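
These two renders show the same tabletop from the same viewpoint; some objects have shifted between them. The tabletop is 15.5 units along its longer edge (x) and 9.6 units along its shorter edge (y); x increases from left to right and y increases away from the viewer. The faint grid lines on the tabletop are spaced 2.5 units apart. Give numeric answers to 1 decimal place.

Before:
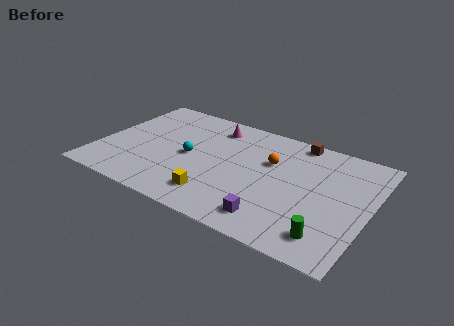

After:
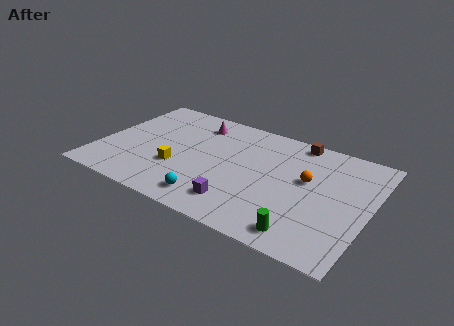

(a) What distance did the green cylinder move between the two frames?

1.4

The green cylinder moved from about (13.6, 1.7) to (12.3, 1.3), a distance of √(1.3² + 0.4²) ≈ 1.4.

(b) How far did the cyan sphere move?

3.6

The cyan sphere was near (5.2, 4.6) before and (7.0, 1.5) after, so it travelled √(1.8² + 3.1²) ≈ 3.6 units.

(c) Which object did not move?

the brown cube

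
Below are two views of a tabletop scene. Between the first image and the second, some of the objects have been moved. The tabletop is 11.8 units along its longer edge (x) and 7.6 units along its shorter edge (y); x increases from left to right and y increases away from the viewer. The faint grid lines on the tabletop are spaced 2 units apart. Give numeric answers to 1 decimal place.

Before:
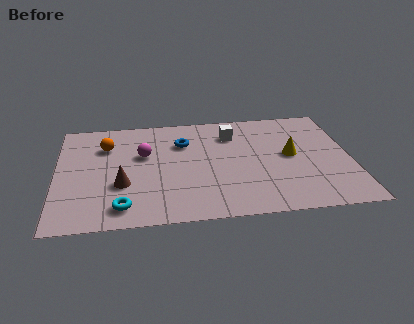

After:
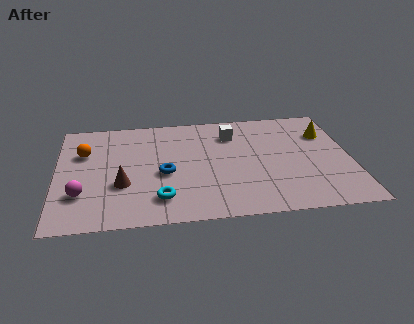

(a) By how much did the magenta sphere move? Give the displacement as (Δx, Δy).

(-2.5, -2.5)

The magenta sphere started near (3.5, 4.7) and ended near (1.0, 2.2).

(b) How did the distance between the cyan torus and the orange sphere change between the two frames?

+0.3

The distance was about 4.3 in the first image and 4.6 in the second, so they moved 0.3 units further apart.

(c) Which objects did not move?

the white cube and the brown cone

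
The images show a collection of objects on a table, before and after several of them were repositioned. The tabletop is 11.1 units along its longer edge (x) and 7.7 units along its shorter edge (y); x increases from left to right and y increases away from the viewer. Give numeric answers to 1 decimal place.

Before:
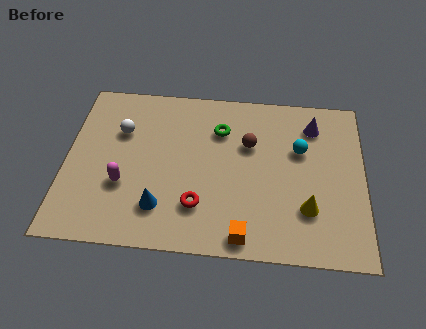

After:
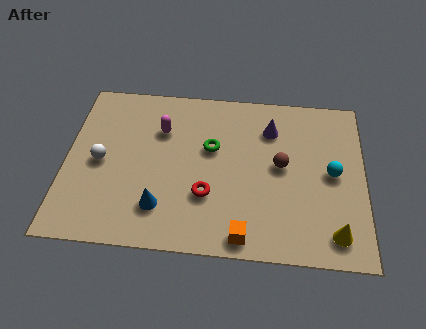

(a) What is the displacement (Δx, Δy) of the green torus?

(-0.3, -0.9)

The green torus started near (5.7, 5.6) and ended near (5.4, 4.7).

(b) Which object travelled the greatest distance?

the magenta capsule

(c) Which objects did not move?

the blue cone and the orange cube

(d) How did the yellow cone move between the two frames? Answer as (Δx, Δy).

(1.0, -1.0)

The yellow cone was at about (9.0, 2.2) and moved to about (10.0, 1.2).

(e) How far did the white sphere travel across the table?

1.7

The white sphere was near (2.0, 5.2) before and (1.3, 3.7) after, so it travelled √(0.7² + 1.5²) ≈ 1.7 units.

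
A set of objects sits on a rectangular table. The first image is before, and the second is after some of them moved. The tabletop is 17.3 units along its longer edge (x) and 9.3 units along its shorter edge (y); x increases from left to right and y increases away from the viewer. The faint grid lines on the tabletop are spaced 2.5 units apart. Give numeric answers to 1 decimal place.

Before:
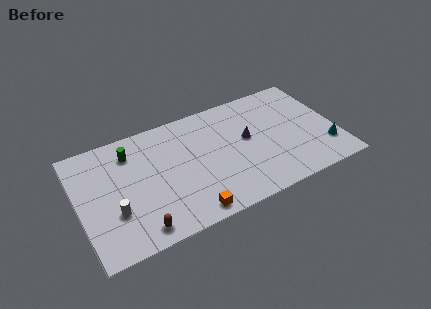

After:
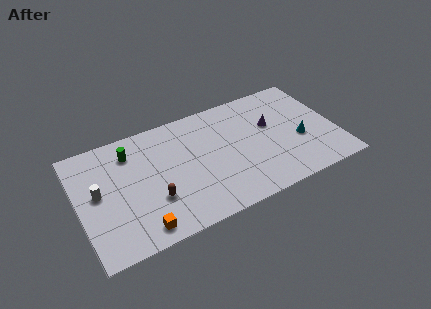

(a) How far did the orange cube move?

3.2

The orange cube moved from about (6.9, 1.0) to (3.7, 1.2), a distance of √(3.2² + 0.2²) ≈ 3.2.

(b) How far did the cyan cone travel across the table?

2.1

The cyan cone was near (16.4, 2.4) before and (14.8, 3.7) after, so it travelled √(1.6² + 1.3²) ≈ 2.1 units.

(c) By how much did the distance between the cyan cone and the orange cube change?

+1.8

The distance was about 9.6 in the first image and 11.4 in the second, so they moved 1.8 units further apart.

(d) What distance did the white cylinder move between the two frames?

2.1

The white cylinder moved from about (2.2, 3.1) to (1.3, 5.0), a distance of √(0.9² + 1.9²) ≈ 2.1.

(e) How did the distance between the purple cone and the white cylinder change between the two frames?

+2.4

They were about 9.4 units apart before and 11.8 after — 2.4 units further apart.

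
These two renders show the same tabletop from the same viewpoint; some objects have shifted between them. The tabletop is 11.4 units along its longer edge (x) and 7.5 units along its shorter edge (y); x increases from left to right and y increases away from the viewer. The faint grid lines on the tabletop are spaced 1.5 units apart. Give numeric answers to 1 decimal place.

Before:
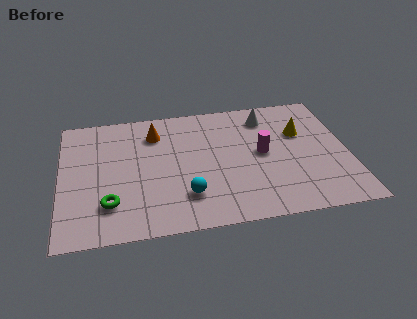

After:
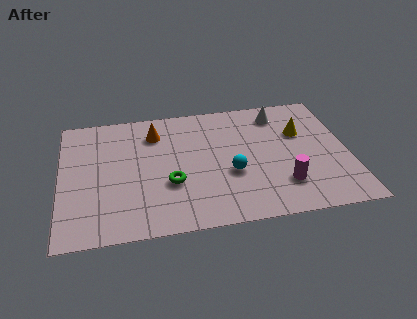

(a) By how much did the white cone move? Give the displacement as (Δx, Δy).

(0.5, 0.1)

The white cone was at about (8.3, 6.1) and moved to about (8.8, 6.2).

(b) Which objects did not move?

the orange cone and the yellow cone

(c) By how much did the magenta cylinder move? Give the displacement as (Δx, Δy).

(0.7, -2.0)

The magenta cylinder started near (8.0, 3.9) and ended near (8.7, 1.9).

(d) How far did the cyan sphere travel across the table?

2.1

The cyan sphere was near (4.9, 1.9) before and (6.7, 2.9) after, so it travelled √(1.8² + 1.0²) ≈ 2.1 units.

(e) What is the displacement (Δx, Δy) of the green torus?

(2.4, 0.8)

The green torus started near (1.9, 1.9) and ended near (4.3, 2.7).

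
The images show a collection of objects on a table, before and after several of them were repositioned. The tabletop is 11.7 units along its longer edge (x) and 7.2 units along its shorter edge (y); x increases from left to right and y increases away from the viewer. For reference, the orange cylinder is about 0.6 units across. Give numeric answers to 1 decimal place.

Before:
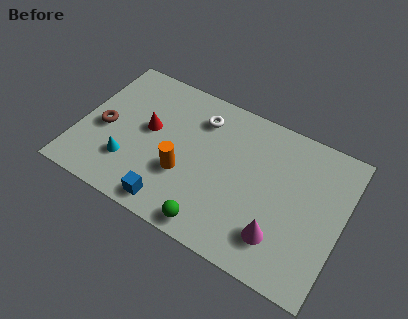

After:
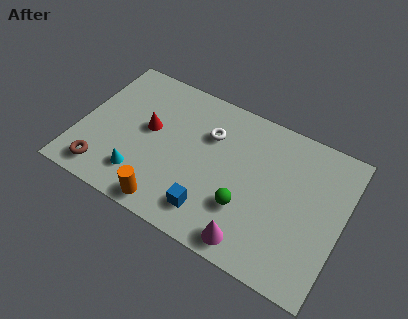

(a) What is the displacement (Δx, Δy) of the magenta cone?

(-1.1, -0.8)

The magenta cone started near (9.2, 1.7) and ended near (8.1, 0.9).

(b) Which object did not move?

the red cone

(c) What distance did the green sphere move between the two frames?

1.9

From (6.4, 0.8) to (7.6, 2.3), the green sphere covered √(1.2² + 1.5²) ≈ 1.9 units.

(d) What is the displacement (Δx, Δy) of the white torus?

(0.5, -0.6)

From the two frames, the white torus sits at roughly (5.1, 5.6) before and (5.6, 5.0) after.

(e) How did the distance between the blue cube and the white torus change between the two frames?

-1.1

Before: roughly 4.7 units apart; after: 3.6. That's 1.1 units closer together.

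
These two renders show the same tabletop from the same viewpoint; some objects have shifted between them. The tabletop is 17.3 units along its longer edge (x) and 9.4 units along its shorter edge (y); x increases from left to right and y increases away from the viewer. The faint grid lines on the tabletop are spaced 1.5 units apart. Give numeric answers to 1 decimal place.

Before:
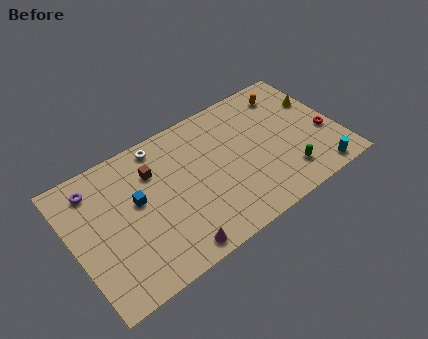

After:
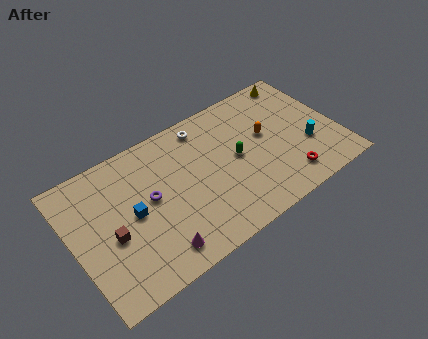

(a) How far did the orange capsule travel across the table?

3.0

From (14.7, 7.7) to (12.8, 5.4), the orange capsule covered √(1.9² + 2.3²) ≈ 3.0 units.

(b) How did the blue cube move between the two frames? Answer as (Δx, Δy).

(-0.4, -0.7)

The blue cube was at about (4.2, 5.4) and moved to about (3.8, 4.7).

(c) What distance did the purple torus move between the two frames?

4.1

The purple torus moved from about (1.8, 7.7) to (5.0, 5.1), a distance of √(3.2² + 2.6²) ≈ 4.1.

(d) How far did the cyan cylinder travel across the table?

2.3

The cyan cylinder was near (15.4, 1.0) before and (15.2, 3.3) after, so it travelled √(0.2² + 2.3²) ≈ 2.3 units.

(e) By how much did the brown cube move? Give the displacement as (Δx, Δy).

(-3.2, -2.8)

From the two frames, the brown cube sits at roughly (5.5, 6.8) before and (2.3, 4.0) after.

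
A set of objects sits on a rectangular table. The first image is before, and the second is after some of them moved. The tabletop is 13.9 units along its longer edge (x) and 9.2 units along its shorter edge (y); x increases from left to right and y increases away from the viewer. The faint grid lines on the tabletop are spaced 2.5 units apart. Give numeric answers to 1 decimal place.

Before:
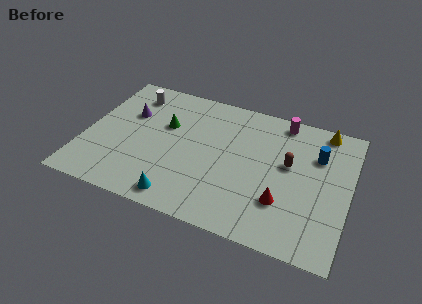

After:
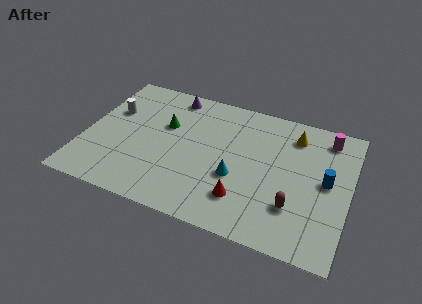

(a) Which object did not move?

the green cone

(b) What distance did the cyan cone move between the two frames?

3.6

From (5.4, 1.1) to (8.1, 3.5), the cyan cone covered √(2.7² + 2.4²) ≈ 3.6 units.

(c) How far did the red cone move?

2.1

The red cone moved from about (10.6, 2.7) to (8.6, 2.2), a distance of √(2.0² + 0.5²) ≈ 2.1.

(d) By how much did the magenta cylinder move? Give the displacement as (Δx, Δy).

(2.4, -0.4)

The magenta cylinder was at about (10.1, 8.2) and moved to about (12.5, 7.8).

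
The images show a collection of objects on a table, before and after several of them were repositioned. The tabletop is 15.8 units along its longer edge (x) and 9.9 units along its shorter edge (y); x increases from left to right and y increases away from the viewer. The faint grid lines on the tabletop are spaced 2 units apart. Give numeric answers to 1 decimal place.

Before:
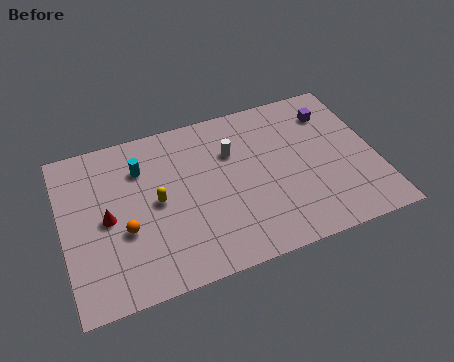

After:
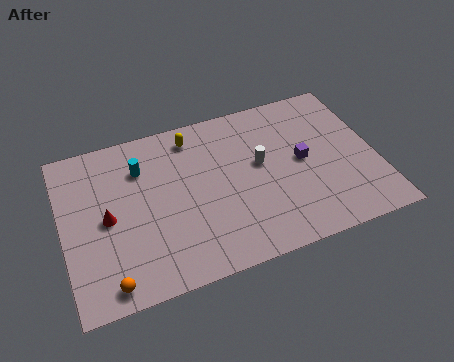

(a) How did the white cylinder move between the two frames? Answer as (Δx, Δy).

(1.3, -1.2)

The white cylinder was at about (8.7, 6.8) and moved to about (10.0, 5.6).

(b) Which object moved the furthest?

the yellow capsule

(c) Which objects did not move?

the cyan cylinder and the red cone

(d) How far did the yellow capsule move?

4.0

From (4.7, 5.0) to (6.8, 8.4), the yellow capsule covered √(2.1² + 3.4²) ≈ 4.0 units.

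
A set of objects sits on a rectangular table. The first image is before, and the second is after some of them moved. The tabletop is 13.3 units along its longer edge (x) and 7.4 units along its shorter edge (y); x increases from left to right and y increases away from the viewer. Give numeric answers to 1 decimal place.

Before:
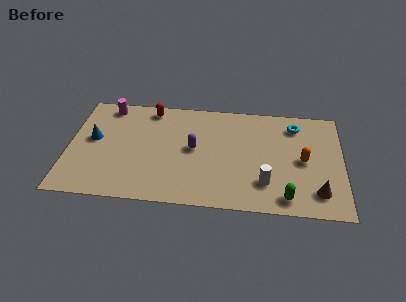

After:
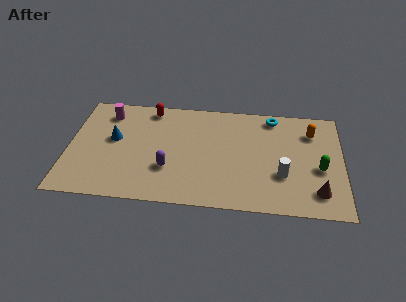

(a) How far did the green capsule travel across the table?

2.6

From (10.6, 1.0) to (12.2, 3.1), the green capsule covered √(1.6² + 2.1²) ≈ 2.6 units.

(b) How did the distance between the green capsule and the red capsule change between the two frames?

+0.3

They were about 8.7 units apart before and 9.0 after — 0.3 units further apart.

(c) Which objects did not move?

the brown cone and the red capsule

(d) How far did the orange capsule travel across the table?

2.0

The orange capsule moved from about (11.4, 3.6) to (11.8, 5.6), a distance of √(0.4² + 2.0²) ≈ 2.0.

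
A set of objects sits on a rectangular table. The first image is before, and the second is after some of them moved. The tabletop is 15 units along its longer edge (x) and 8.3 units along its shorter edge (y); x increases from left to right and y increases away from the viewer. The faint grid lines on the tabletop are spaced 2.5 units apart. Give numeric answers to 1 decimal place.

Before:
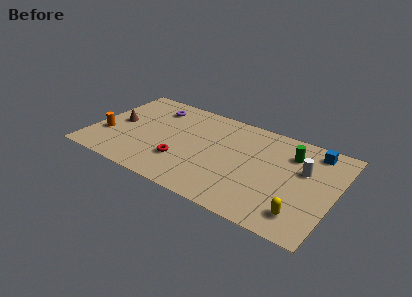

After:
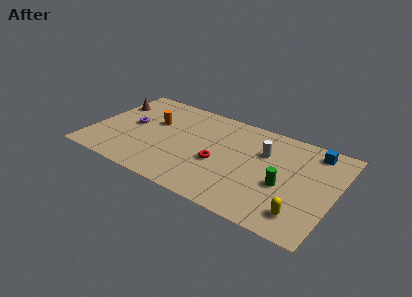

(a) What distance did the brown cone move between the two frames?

1.8

The brown cone moved from about (1.5, 4.2) to (0.8, 5.9), a distance of √(0.7² + 1.7²) ≈ 1.8.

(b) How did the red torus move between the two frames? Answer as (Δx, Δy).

(2.2, 0.9)

The red torus was at about (5.8, 2.5) and moved to about (8.0, 3.4).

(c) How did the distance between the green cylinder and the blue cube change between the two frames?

+2.4

The distance was about 1.6 in the first image and 4.0 in the second, so they moved 2.4 units further apart.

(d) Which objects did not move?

the blue cube and the yellow capsule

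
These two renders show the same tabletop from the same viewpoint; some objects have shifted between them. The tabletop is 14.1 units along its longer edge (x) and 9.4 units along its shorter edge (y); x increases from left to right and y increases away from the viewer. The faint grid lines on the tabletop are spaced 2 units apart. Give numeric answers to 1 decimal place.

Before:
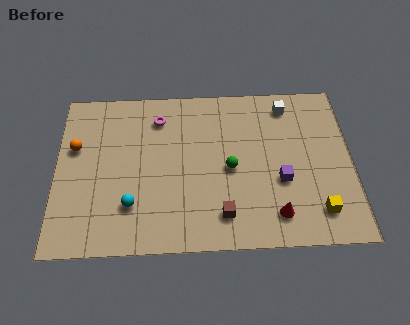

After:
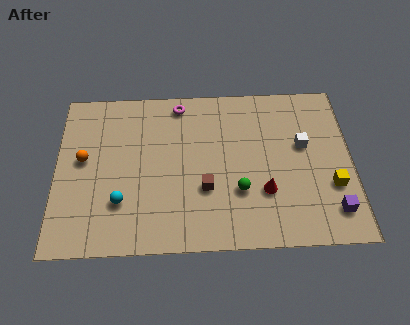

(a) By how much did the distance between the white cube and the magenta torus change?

+0.3

The distance was about 6.2 in the first image and 6.5 in the second, so they moved 0.3 units further apart.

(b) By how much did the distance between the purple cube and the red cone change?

+1.5

They were about 1.9 units apart before and 3.4 after — 1.5 units further apart.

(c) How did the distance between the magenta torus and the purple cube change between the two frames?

+2.7

Before: roughly 7.0 units apart; after: 9.7. That's 2.7 units further apart.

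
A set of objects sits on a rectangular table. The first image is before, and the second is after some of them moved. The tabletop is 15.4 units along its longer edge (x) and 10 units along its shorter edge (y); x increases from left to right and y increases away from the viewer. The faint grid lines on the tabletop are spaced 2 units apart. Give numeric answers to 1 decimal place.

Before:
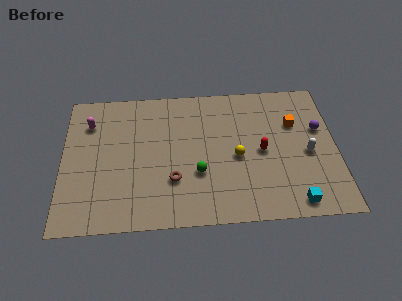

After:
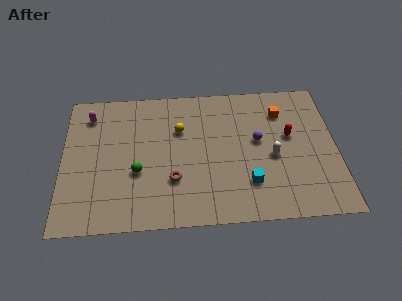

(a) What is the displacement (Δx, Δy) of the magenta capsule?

(0.0, 0.6)

The magenta capsule started near (1.5, 7.5) and ended near (1.5, 8.1).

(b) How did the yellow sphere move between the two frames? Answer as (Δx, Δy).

(-3.2, 2.2)

The yellow sphere was at about (9.8, 4.5) and moved to about (6.6, 6.7).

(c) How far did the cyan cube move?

2.9

The cyan cube moved from about (12.9, 1.1) to (10.4, 2.6), a distance of √(2.5² + 1.5²) ≈ 2.9.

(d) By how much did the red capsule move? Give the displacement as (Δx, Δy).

(1.6, 1.0)

The red capsule started near (11.2, 4.8) and ended near (12.8, 5.8).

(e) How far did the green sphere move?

3.4

The green sphere was near (7.6, 3.5) before and (4.2, 3.8) after, so it travelled √(3.4² + 0.3²) ≈ 3.4 units.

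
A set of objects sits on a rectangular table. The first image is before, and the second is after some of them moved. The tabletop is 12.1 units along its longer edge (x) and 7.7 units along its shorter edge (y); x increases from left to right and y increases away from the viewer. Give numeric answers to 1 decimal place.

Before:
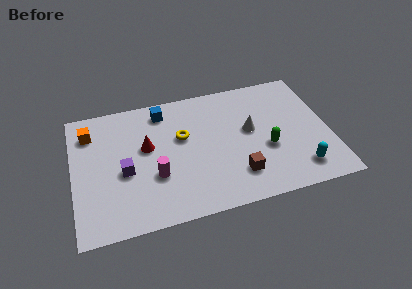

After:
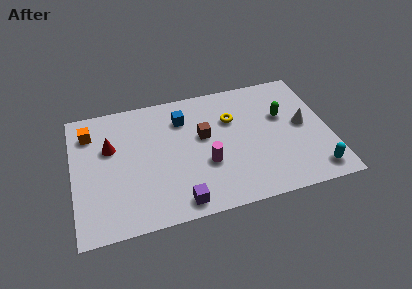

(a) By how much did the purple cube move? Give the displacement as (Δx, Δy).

(2.4, -2.4)

The purple cube was at about (2.4, 3.3) and moved to about (4.8, 0.9).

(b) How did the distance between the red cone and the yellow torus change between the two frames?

+4.1

Before: roughly 1.7 units apart; after: 5.8. That's 4.1 units further apart.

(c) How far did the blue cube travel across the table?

1.1

The blue cube moved from about (4.4, 6.5) to (5.3, 5.8), a distance of √(0.9² + 0.7²) ≈ 1.1.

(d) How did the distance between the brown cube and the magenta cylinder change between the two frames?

-2.2

They were about 3.9 units apart before and 1.7 after — 2.2 units closer together.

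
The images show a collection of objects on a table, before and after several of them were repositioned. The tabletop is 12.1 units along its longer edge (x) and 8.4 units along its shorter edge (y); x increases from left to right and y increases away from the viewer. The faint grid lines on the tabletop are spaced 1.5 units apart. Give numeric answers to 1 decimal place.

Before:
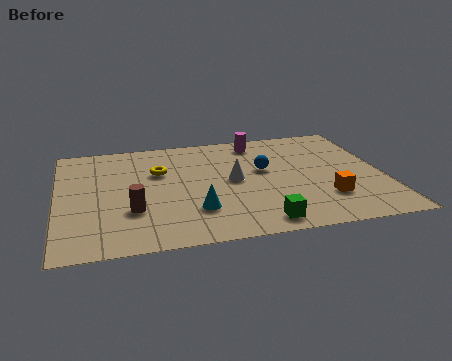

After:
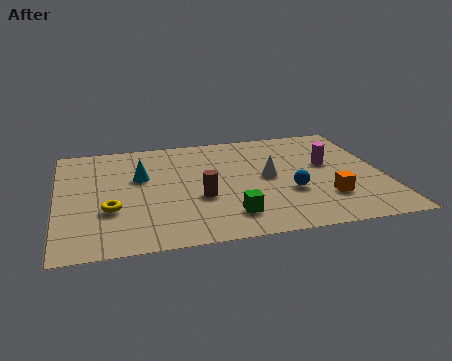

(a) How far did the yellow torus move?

3.2

The yellow torus was near (3.8, 5.5) before and (1.9, 2.9) after, so it travelled √(1.9² + 2.6²) ≈ 3.2 units.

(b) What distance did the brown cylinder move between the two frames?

2.5

From (2.7, 2.7) to (5.2, 3.2), the brown cylinder covered √(2.5² + 0.5²) ≈ 2.5 units.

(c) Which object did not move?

the orange cube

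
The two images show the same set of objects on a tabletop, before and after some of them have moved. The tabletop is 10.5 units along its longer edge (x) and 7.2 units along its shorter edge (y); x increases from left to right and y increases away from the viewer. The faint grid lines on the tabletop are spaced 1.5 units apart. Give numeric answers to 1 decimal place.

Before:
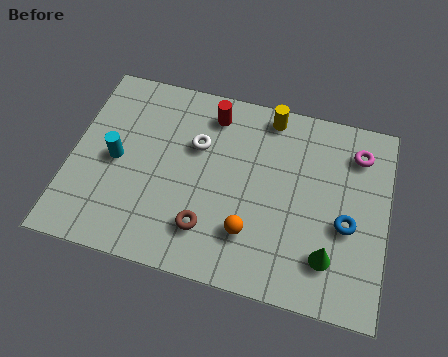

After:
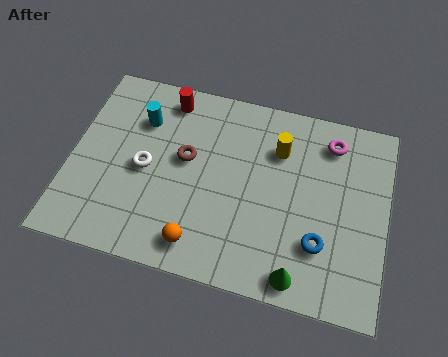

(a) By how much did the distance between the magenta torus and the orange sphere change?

+1.2

Before: roughly 5.0 units apart; after: 6.2. That's 1.2 units further apart.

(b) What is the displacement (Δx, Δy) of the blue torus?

(-0.8, -0.9)

From the two frames, the blue torus sits at roughly (9.2, 3.0) before and (8.4, 2.1) after.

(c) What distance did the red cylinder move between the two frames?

1.5

The red cylinder was near (4.5, 6.0) before and (3.0, 6.2) after, so it travelled √(1.5² + 0.2²) ≈ 1.5 units.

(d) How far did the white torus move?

2.1

From (4.1, 4.7) to (2.5, 3.4), the white torus covered √(1.6² + 1.3²) ≈ 2.1 units.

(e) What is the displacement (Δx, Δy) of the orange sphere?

(-1.6, -0.8)

The orange sphere was at about (6.1, 1.9) and moved to about (4.5, 1.1).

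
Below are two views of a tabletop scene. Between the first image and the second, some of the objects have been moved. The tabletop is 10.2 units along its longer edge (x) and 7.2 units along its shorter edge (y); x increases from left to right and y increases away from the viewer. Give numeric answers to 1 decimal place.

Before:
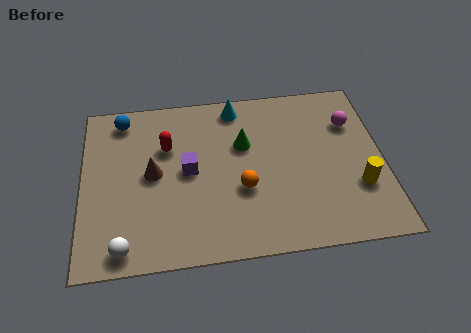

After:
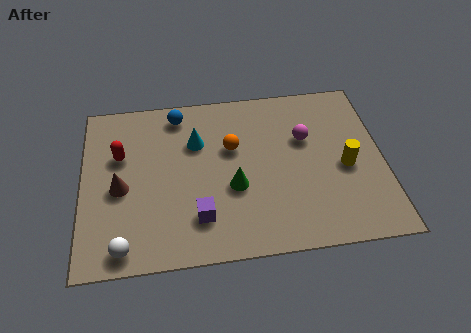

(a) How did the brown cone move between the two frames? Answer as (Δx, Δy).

(-1.1, -0.5)

From the two frames, the brown cone sits at roughly (2.4, 3.7) before and (1.3, 3.2) after.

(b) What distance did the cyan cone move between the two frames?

2.0

From (5.3, 6.3) to (3.9, 4.9), the cyan cone covered √(1.4² + 1.4²) ≈ 2.0 units.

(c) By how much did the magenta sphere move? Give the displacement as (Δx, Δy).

(-1.6, -0.5)

The magenta sphere was at about (9.2, 5.1) and moved to about (7.6, 4.6).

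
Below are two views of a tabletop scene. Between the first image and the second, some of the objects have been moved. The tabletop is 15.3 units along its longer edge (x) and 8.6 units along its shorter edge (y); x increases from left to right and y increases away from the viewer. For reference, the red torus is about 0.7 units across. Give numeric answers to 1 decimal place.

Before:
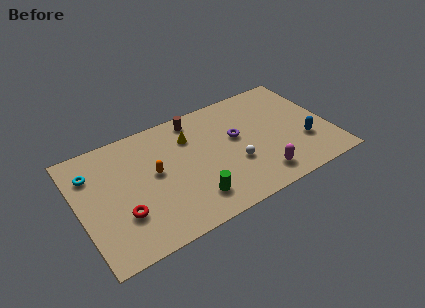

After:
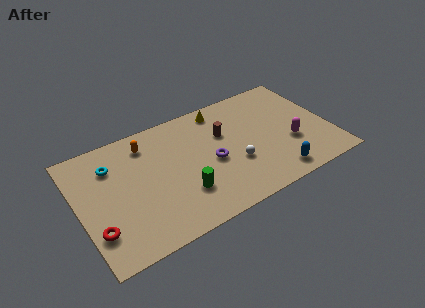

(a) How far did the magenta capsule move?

2.7

From (10.6, 1.5) to (12.8, 3.1), the magenta capsule covered √(2.2² + 1.6²) ≈ 2.7 units.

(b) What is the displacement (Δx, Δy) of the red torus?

(-1.6, -0.4)

The red torus was at about (2.4, 2.7) and moved to about (0.8, 2.3).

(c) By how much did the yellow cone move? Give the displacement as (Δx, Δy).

(2.1, 1.2)

From the two frames, the yellow cone sits at roughly (7.0, 6.3) before and (9.1, 7.5) after.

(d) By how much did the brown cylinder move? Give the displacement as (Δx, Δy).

(1.5, -1.9)

The brown cylinder was at about (7.5, 7.5) and moved to about (9.0, 5.6).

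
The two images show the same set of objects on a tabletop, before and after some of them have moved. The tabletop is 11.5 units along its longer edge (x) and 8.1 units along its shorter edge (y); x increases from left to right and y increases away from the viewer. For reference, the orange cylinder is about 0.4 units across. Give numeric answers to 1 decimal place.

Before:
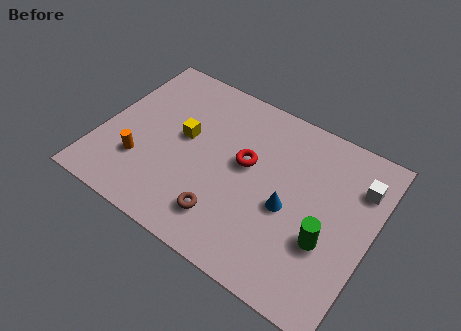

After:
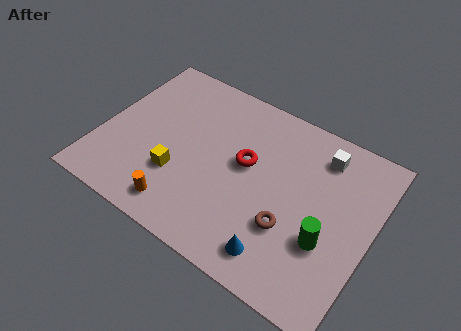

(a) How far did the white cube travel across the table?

1.8

The white cube moved from about (10.7, 6.0) to (9.0, 6.6), a distance of √(1.7² + 0.6²) ≈ 1.8.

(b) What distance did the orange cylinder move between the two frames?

2.3

From (1.9, 2.4) to (3.9, 1.2), the orange cylinder covered √(2.0² + 1.2²) ≈ 2.3 units.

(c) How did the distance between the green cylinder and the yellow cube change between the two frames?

-0.3

They were about 6.6 units apart before and 6.3 after — 0.3 units closer together.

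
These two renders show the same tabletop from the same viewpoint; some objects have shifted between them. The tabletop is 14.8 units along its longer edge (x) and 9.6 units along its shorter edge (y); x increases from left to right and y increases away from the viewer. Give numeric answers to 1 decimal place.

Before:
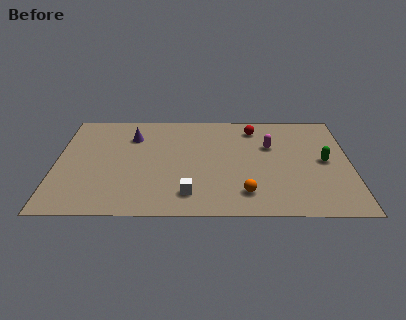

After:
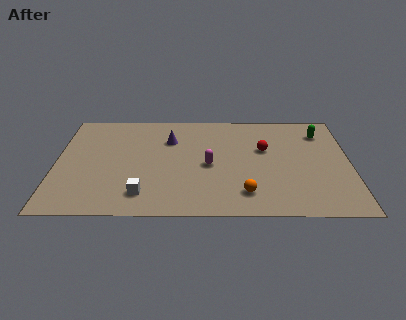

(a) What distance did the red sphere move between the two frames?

2.1

From (10.0, 7.9) to (10.5, 5.9), the red sphere covered √(0.5² + 2.0²) ≈ 2.1 units.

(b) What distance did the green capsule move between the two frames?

2.7

From (13.5, 4.8) to (13.4, 7.5), the green capsule covered √(0.1² + 2.7²) ≈ 2.7 units.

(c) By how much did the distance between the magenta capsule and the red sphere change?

+1.3

Before: roughly 1.9 units apart; after: 3.2. That's 1.3 units further apart.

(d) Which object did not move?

the orange sphere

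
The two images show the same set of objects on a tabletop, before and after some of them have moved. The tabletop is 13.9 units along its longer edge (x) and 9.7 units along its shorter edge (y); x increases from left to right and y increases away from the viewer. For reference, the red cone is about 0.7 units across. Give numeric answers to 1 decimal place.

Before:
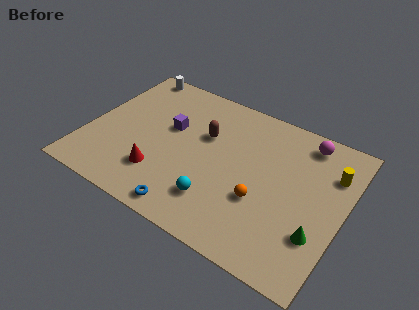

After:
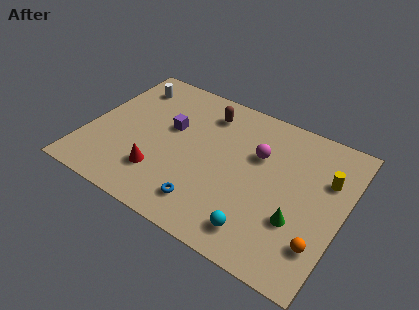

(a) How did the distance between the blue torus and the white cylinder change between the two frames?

-1.1

Before: roughly 9.2 units apart; after: 8.1. That's 1.1 units closer together.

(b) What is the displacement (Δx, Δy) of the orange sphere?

(3.3, -1.1)

The orange sphere was at about (9.7, 3.5) and moved to about (13.0, 2.4).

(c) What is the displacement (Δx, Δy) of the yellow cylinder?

(-0.2, -0.5)

The yellow cylinder started near (13.0, 7.0) and ended near (12.8, 6.5).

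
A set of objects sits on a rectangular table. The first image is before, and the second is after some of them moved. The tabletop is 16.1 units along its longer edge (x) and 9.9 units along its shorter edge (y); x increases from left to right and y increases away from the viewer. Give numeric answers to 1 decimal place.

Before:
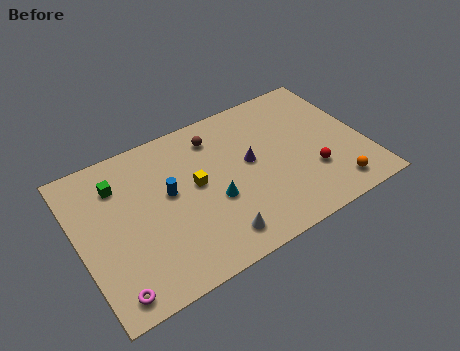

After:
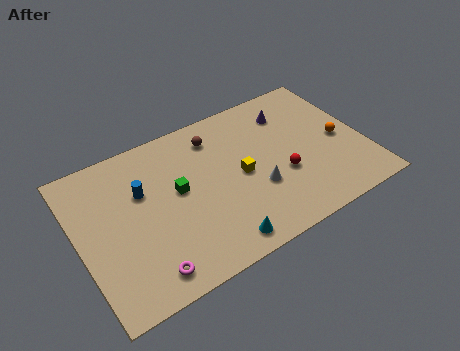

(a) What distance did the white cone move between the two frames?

3.3

The white cone moved from about (7.1, 1.6) to (9.8, 3.5), a distance of √(2.7² + 1.9²) ≈ 3.3.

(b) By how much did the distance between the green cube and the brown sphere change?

-2.1

Before: roughly 5.6 units apart; after: 3.5. That's 2.1 units closer together.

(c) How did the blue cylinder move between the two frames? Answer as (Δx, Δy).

(-1.4, 0.8)

The blue cylinder started near (5.1, 5.6) and ended near (3.7, 6.4).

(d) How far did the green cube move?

3.7

The green cube moved from about (2.5, 7.5) to (5.6, 5.5), a distance of √(3.1² + 2.0²) ≈ 3.7.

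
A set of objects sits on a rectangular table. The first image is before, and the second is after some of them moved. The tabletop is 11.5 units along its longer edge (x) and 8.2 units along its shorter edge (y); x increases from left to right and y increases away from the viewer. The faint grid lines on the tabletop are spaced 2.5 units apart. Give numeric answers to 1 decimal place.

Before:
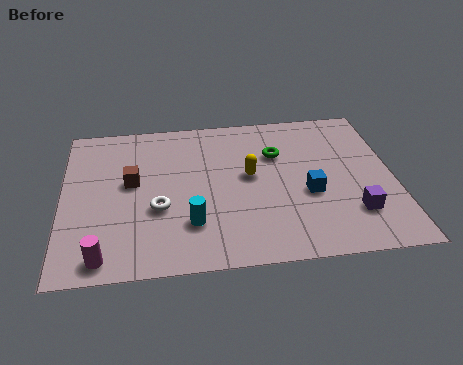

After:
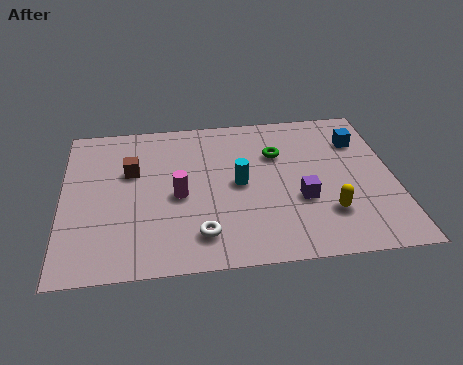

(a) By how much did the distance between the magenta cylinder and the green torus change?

-3.7

They were about 7.7 units apart before and 4.0 after — 3.7 units closer together.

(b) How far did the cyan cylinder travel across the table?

2.5

The cyan cylinder moved from about (4.4, 2.2) to (6.1, 4.1), a distance of √(1.7² + 1.9²) ≈ 2.5.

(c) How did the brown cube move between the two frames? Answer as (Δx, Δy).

(0.0, 0.6)

The brown cube started near (2.4, 4.6) and ended near (2.4, 5.2).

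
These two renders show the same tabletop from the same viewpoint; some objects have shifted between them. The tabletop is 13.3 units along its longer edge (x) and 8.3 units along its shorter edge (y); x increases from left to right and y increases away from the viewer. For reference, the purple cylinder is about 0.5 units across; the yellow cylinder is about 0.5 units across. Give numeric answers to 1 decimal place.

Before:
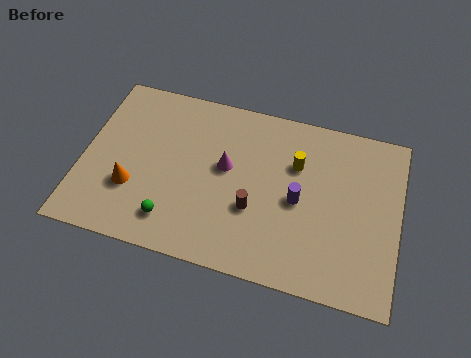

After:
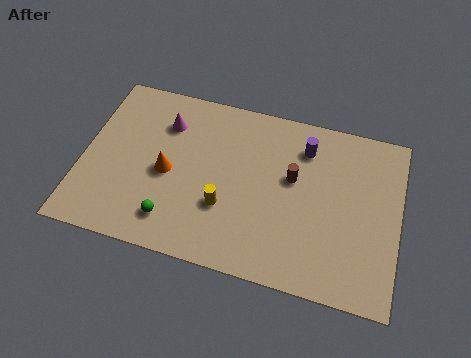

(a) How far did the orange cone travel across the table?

1.8

The orange cone was near (2.2, 2.7) before and (3.6, 3.8) after, so it travelled √(1.4² + 1.1²) ≈ 1.8 units.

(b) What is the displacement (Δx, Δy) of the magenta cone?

(-2.7, 1.5)

The magenta cone started near (6.0, 4.7) and ended near (3.3, 6.2).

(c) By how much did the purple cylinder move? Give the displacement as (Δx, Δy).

(0.1, 2.6)

The purple cylinder was at about (9.1, 3.9) and moved to about (9.2, 6.5).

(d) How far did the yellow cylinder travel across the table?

4.0

The yellow cylinder was near (8.9, 5.6) before and (6.1, 2.8) after, so it travelled √(2.8² + 2.8²) ≈ 4.0 units.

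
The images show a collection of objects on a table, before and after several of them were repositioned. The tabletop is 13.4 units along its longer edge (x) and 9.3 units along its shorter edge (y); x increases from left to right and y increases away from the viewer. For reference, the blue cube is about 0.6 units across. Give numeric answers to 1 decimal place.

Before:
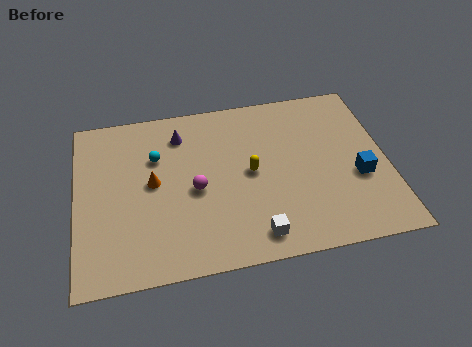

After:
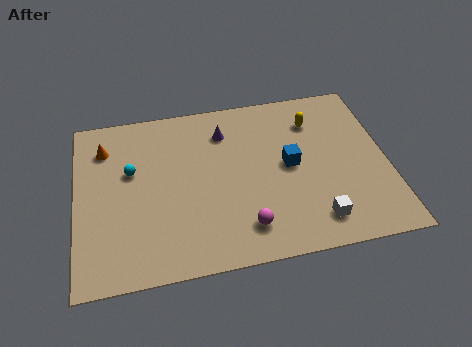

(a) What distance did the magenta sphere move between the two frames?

3.1

The magenta sphere moved from about (5.1, 4.2) to (7.1, 1.8), a distance of √(2.0² + 2.4²) ≈ 3.1.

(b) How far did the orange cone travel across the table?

3.0

From (3.3, 4.9) to (1.3, 7.2), the orange cone covered √(2.0² + 2.3²) ≈ 3.0 units.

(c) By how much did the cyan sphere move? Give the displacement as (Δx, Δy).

(-1.1, -0.6)

The cyan sphere was at about (3.5, 6.3) and moved to about (2.4, 5.7).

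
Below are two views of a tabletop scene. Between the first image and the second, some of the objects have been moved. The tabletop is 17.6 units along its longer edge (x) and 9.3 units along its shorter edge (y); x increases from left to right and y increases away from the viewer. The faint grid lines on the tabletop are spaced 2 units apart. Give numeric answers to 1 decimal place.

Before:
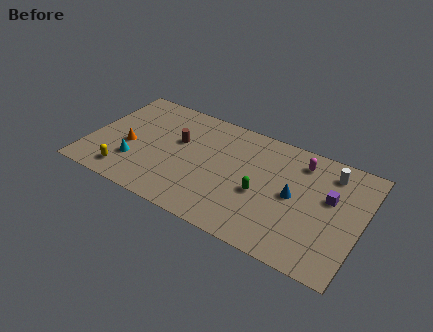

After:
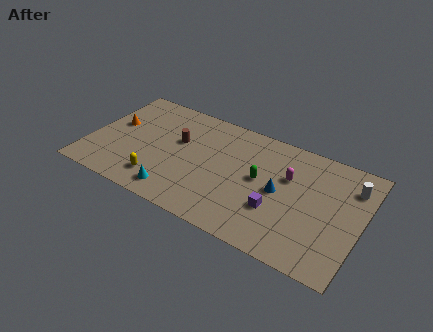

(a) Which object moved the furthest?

the purple cube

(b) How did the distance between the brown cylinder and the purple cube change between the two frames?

-2.6

The distance was about 9.9 in the first image and 7.3 in the second, so they moved 2.6 units closer together.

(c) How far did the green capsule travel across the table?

1.1

The green capsule was near (11.3, 3.9) before and (11.1, 5.0) after, so it travelled √(0.2² + 1.1²) ≈ 1.1 units.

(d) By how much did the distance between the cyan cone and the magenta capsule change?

-3.2

The distance was about 11.3 in the first image and 8.1 in the second, so they moved 3.2 units closer together.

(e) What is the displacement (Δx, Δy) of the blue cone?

(-0.9, -0.1)

From the two frames, the blue cone sits at roughly (13.3, 4.7) before and (12.4, 4.6) after.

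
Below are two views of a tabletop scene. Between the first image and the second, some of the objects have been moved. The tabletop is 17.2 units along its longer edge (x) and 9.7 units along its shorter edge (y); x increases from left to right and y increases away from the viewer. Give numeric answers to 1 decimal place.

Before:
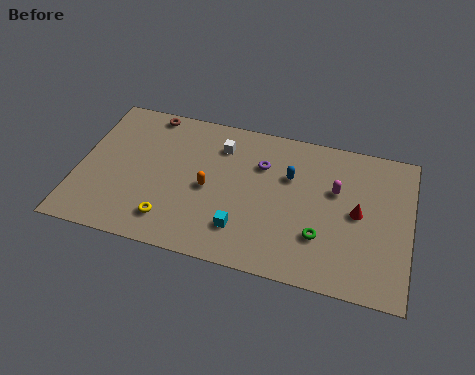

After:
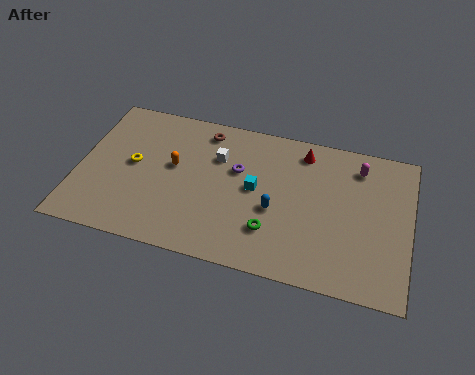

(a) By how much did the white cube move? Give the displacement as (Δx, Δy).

(-0.1, -0.8)

The white cube was at about (7.2, 7.5) and moved to about (7.1, 6.7).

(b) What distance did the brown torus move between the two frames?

3.0

The brown torus was near (3.3, 8.8) before and (6.3, 8.3) after, so it travelled √(3.0² + 0.5²) ≈ 3.0 units.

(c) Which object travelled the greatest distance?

the red cone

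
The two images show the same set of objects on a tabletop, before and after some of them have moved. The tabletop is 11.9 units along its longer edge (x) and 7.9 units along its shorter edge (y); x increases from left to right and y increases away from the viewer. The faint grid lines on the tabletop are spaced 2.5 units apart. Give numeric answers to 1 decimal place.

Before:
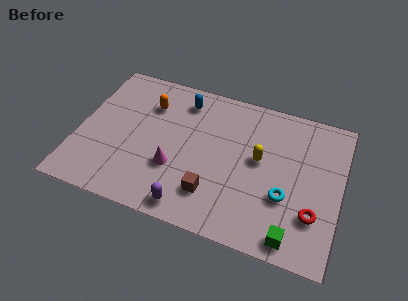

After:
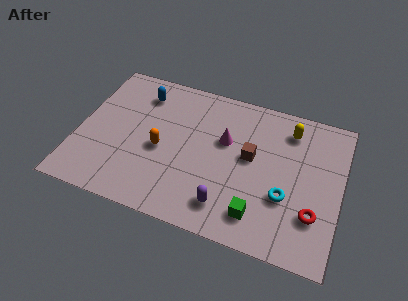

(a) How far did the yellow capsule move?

2.3

The yellow capsule moved from about (8.2, 4.4) to (9.4, 6.4), a distance of √(1.2² + 2.0²) ≈ 2.3.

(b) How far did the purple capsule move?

1.7

The purple capsule was near (5.4, 0.9) before and (7.0, 1.5) after, so it travelled √(1.6² + 0.6²) ≈ 1.7 units.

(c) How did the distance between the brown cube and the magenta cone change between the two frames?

-0.7

They were about 2.0 units apart before and 1.3 after — 0.7 units closer together.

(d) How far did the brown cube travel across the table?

2.9

From (6.3, 1.9) to (7.8, 4.4), the brown cube covered √(1.5² + 2.5²) ≈ 2.9 units.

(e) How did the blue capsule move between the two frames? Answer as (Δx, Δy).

(-1.9, -0.2)

The blue capsule started near (4.5, 6.5) and ended near (2.6, 6.3).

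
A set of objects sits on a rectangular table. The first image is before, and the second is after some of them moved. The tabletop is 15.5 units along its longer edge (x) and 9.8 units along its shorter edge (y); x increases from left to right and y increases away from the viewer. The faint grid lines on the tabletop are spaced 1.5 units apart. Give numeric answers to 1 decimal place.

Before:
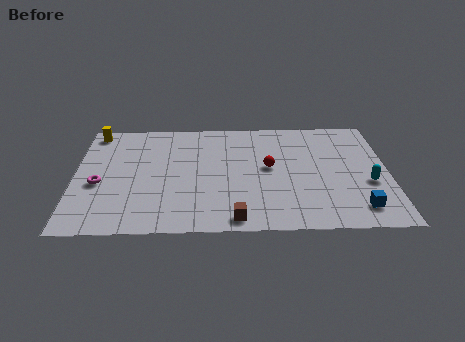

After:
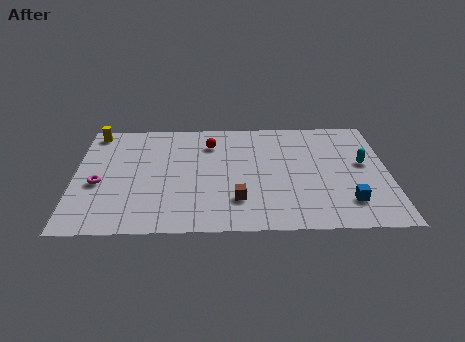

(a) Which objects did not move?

the yellow cylinder and the magenta torus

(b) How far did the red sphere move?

3.6

From (9.6, 5.3) to (6.7, 7.5), the red sphere covered √(2.9² + 2.2²) ≈ 3.6 units.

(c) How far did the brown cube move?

1.5

The brown cube was near (7.9, 1.0) before and (8.0, 2.5) after, so it travelled √(0.1² + 1.5²) ≈ 1.5 units.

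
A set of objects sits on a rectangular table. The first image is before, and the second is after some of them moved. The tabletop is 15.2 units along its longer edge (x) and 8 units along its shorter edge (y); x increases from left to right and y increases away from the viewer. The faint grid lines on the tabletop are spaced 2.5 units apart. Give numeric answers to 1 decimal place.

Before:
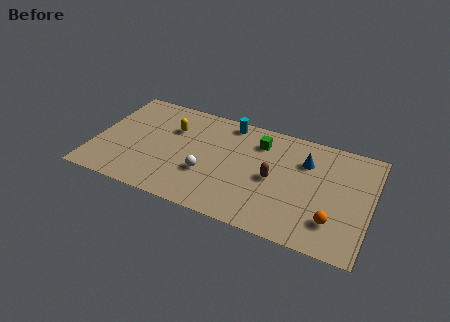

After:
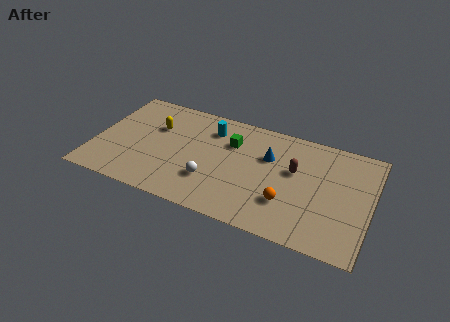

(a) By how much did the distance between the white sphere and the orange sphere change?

-2.8

Before: roughly 7.0 units apart; after: 4.2. That's 2.8 units closer together.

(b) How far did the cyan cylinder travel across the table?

1.3

The cyan cylinder was near (7.1, 7.1) before and (6.2, 6.2) after, so it travelled √(0.9² + 0.9²) ≈ 1.3 units.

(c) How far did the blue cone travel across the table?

2.0

From (11.5, 5.7) to (9.5, 5.3), the blue cone covered √(2.0² + 0.4²) ≈ 2.0 units.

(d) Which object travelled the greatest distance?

the orange sphere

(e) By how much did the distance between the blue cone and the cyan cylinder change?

-1.2

The distance was about 4.6 in the first image and 3.4 in the second, so they moved 1.2 units closer together.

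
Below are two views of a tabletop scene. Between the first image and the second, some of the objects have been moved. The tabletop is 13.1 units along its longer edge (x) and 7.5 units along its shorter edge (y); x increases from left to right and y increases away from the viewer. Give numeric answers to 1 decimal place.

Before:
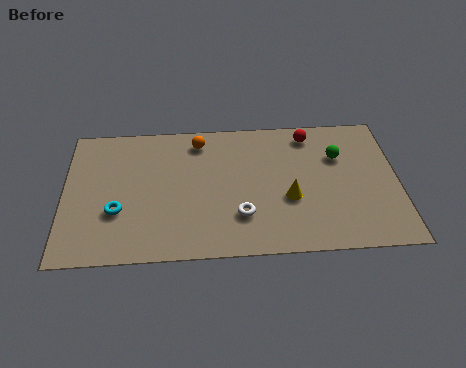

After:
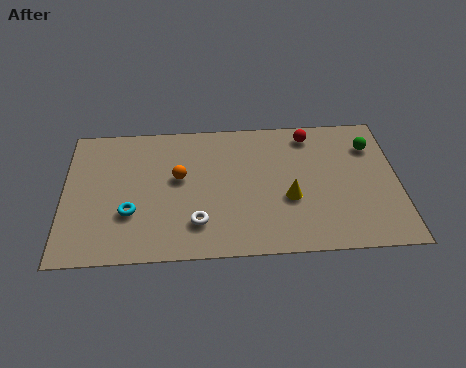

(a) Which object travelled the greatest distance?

the orange sphere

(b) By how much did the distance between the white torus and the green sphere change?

+3.0

The distance was about 4.9 in the first image and 7.9 in the second, so they moved 3.0 units further apart.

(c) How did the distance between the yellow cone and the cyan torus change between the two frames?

-0.5

They were about 6.7 units apart before and 6.2 after — 0.5 units closer together.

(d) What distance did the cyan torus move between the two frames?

0.5

From (2.1, 2.6) to (2.6, 2.5), the cyan torus covered √(0.5² + 0.1²) ≈ 0.5 units.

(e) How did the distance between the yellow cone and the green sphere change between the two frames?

+1.3

Before: roughly 3.0 units apart; after: 4.3. That's 1.3 units further apart.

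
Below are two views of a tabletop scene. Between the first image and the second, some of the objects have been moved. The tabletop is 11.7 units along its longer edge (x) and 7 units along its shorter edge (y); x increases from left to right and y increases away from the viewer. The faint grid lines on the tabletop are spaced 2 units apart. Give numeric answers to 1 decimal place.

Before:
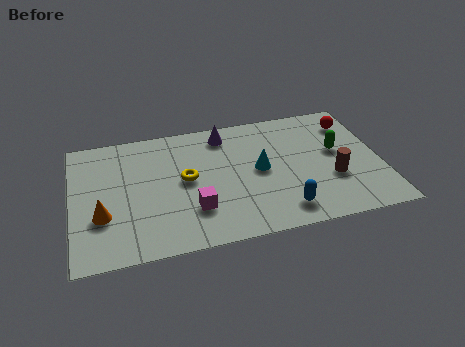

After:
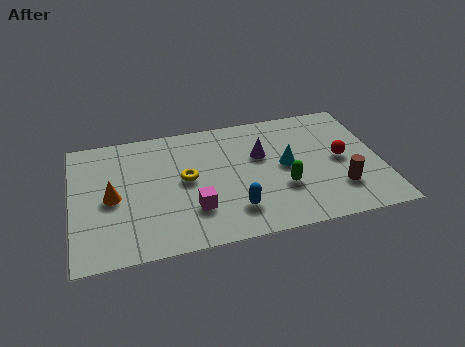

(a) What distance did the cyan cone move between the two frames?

1.0

From (7.1, 3.6) to (8.1, 3.6), the cyan cone covered √(1.0² + 0.0²) ≈ 1.0 units.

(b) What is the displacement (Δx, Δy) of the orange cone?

(0.4, 0.9)

The orange cone started near (1.1, 2.4) and ended near (1.5, 3.3).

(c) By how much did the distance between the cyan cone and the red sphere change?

-2.1

Before: roughly 4.2 units apart; after: 2.1. That's 2.1 units closer together.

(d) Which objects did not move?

the yellow torus and the magenta cube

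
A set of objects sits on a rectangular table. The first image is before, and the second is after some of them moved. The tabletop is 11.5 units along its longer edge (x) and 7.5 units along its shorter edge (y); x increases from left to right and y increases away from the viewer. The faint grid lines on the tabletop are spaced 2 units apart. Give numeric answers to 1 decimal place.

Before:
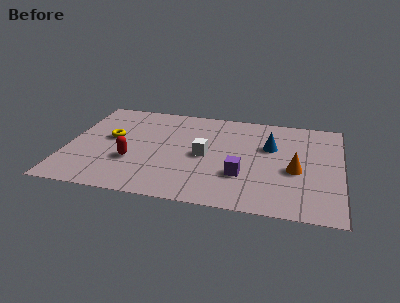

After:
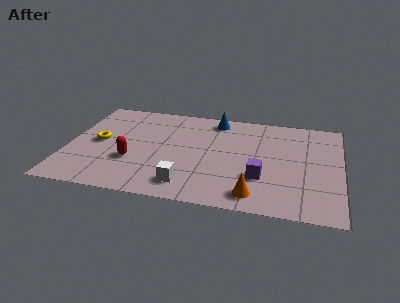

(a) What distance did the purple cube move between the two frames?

0.8

The purple cube moved from about (7.4, 2.4) to (8.2, 2.4), a distance of √(0.8² + 0.0²) ≈ 0.8.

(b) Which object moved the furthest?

the blue cone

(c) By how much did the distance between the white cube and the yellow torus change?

+0.6

The distance was about 4.0 in the first image and 4.6 in the second, so they moved 0.6 units further apart.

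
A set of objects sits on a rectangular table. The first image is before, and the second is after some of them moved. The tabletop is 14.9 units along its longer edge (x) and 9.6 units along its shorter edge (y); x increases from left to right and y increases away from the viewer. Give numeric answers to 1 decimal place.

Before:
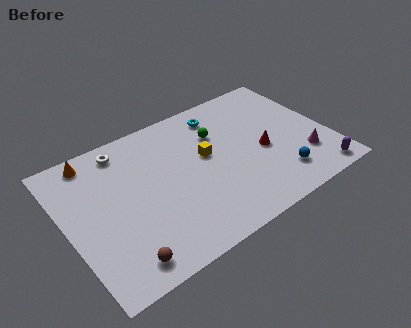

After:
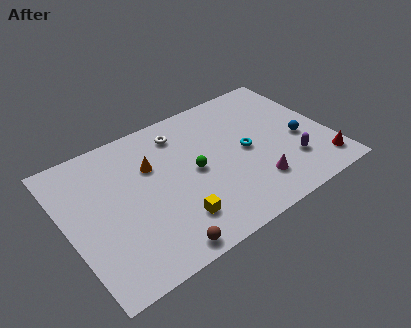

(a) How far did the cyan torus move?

3.4

The cyan torus moved from about (9.3, 8.0) to (10.2, 4.7), a distance of √(0.9² + 3.3²) ≈ 3.4.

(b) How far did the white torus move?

3.2

From (3.7, 8.3) to (6.9, 7.8), the white torus covered √(3.2² + 0.5²) ≈ 3.2 units.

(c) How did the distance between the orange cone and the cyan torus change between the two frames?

-1.8

The distance was about 7.3 in the first image and 5.5 in the second, so they moved 1.8 units closer together.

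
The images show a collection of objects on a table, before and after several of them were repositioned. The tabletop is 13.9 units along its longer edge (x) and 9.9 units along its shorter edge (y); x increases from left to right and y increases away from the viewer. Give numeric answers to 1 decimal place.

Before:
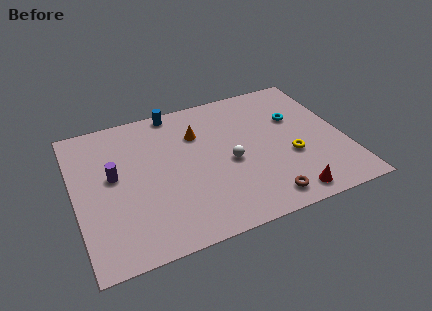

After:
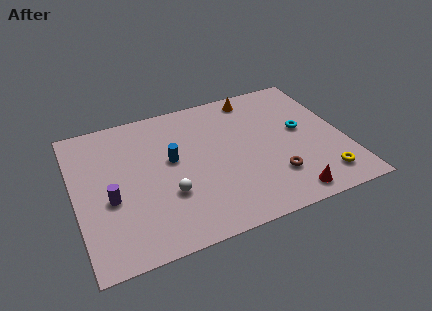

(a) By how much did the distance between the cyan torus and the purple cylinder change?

+0.6

They were about 9.6 units apart before and 10.2 after — 0.6 units further apart.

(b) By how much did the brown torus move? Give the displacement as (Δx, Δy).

(0.7, 1.3)

The brown torus was at about (9.3, 1.3) and moved to about (10.0, 2.6).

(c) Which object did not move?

the red cone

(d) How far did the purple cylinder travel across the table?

1.5

The purple cylinder moved from about (2.0, 5.5) to (1.7, 4.0), a distance of √(0.3² + 1.5²) ≈ 1.5.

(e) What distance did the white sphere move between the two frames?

3.5

From (7.9, 4.4) to (4.6, 3.3), the white sphere covered √(3.3² + 1.1²) ≈ 3.5 units.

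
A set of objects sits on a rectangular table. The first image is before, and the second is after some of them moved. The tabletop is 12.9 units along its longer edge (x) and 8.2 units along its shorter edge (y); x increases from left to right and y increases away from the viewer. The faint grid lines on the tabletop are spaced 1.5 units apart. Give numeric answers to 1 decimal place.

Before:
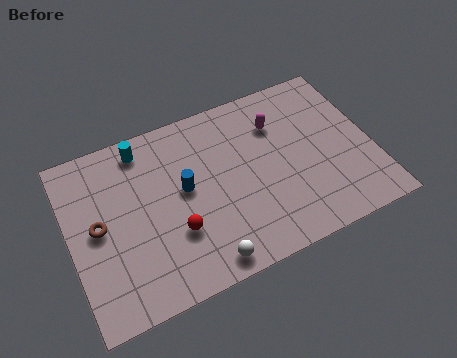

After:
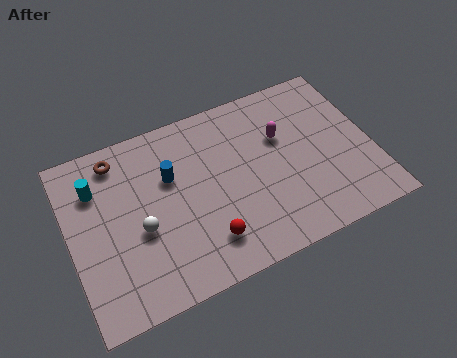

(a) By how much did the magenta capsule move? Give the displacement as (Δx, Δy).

(0.1, -0.7)

The magenta capsule started near (9.1, 6.0) and ended near (9.2, 5.3).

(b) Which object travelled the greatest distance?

the white sphere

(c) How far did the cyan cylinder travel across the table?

2.4

The cyan cylinder was near (3.4, 7.1) before and (1.3, 6.0) after, so it travelled √(2.1² + 1.1²) ≈ 2.4 units.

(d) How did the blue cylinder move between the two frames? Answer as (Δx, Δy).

(-0.5, 0.8)

The blue cylinder was at about (4.9, 4.5) and moved to about (4.4, 5.3).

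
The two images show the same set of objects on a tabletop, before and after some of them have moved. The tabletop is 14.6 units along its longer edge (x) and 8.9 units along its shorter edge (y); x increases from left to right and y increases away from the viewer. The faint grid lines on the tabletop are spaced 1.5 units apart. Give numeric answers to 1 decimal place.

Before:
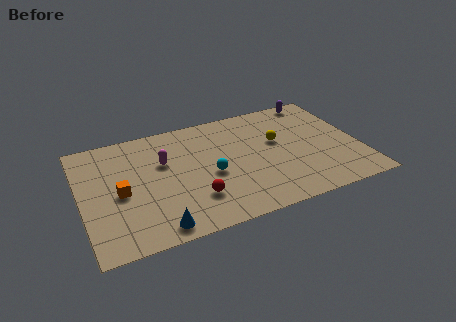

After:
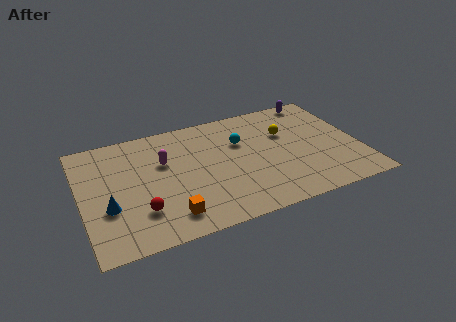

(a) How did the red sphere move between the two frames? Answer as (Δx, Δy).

(-2.8, 0.0)

The red sphere was at about (5.7, 2.4) and moved to about (2.9, 2.4).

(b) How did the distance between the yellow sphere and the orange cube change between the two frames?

-0.7

The distance was about 8.5 in the first image and 7.8 in the second, so they moved 0.7 units closer together.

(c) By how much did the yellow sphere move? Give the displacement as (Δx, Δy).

(0.5, 0.5)

The yellow sphere started near (10.4, 5.3) and ended near (10.9, 5.8).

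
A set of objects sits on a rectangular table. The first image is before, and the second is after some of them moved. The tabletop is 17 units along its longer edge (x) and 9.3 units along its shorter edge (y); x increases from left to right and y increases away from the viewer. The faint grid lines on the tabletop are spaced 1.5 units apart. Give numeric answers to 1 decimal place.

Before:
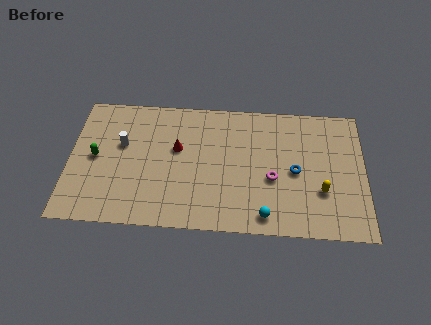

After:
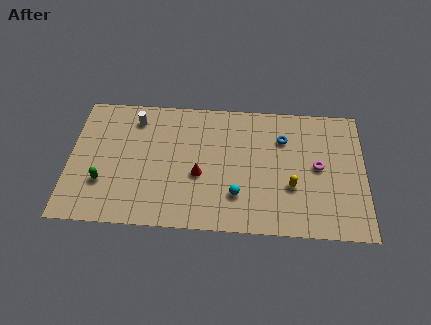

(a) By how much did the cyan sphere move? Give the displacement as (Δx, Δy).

(-1.6, 1.3)

The cyan sphere was at about (11.3, 1.2) and moved to about (9.7, 2.5).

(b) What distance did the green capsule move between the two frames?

1.9

The green capsule was near (1.5, 4.7) before and (2.0, 2.9) after, so it travelled √(0.5² + 1.8²) ≈ 1.9 units.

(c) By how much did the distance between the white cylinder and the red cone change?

+2.2

The distance was about 3.2 in the first image and 5.4 in the second, so they moved 2.2 units further apart.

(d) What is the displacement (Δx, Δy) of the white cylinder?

(0.7, 1.9)

The white cylinder was at about (3.0, 5.7) and moved to about (3.7, 7.6).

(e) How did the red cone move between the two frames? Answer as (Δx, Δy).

(1.3, -1.8)

The red cone was at about (6.2, 5.6) and moved to about (7.5, 3.8).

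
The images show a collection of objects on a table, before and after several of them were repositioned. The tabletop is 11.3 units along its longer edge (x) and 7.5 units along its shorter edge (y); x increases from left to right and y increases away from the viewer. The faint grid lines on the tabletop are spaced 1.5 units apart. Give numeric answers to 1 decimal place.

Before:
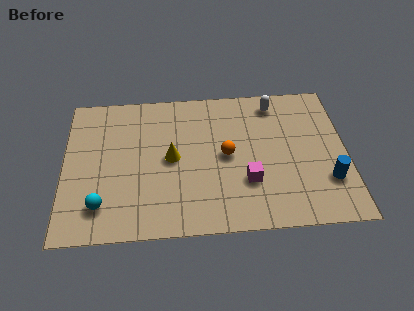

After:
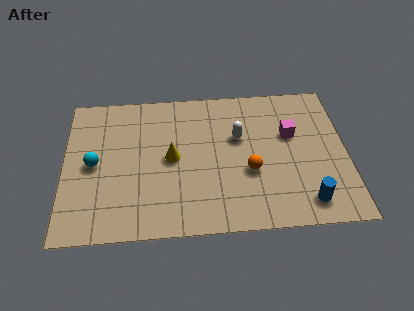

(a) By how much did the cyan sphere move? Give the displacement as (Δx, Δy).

(-0.3, 2.1)

The cyan sphere was at about (1.5, 1.6) and moved to about (1.2, 3.7).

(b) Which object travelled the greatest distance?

the magenta cube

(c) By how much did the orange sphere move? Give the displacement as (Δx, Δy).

(0.9, -0.9)

From the two frames, the orange sphere sits at roughly (6.5, 3.8) before and (7.4, 2.9) after.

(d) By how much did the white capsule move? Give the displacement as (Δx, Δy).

(-1.5, -1.7)

From the two frames, the white capsule sits at roughly (8.5, 6.4) before and (7.0, 4.7) after.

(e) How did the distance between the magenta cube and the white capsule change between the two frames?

-2.1

Before: roughly 4.2 units apart; after: 2.1. That's 2.1 units closer together.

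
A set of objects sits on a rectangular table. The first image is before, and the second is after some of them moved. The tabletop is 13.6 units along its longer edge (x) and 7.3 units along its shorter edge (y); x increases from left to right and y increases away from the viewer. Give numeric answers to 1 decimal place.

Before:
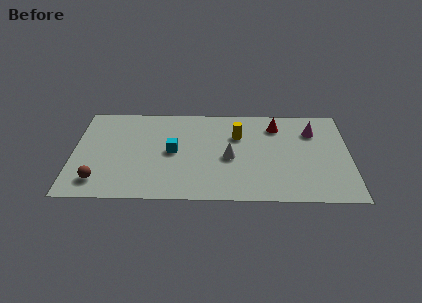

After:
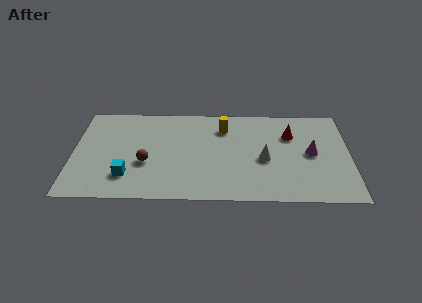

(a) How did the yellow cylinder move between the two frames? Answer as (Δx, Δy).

(-0.7, 0.6)

The yellow cylinder was at about (8.1, 5.0) and moved to about (7.4, 5.6).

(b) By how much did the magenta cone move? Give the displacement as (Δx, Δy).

(-0.1, -1.7)

The magenta cone was at about (11.8, 5.4) and moved to about (11.7, 3.7).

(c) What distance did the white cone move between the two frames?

1.7

The white cone was near (7.7, 3.3) before and (9.4, 3.2) after, so it travelled √(1.7² + 0.1²) ≈ 1.7 units.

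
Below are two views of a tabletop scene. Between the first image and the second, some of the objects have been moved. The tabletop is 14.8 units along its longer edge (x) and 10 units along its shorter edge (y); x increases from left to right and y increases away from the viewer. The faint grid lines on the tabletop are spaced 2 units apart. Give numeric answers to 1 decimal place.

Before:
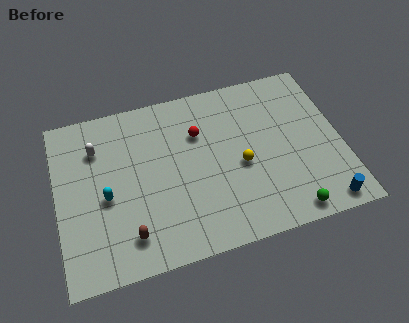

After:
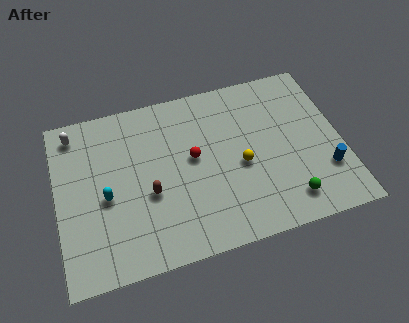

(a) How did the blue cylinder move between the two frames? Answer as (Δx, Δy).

(0.3, 1.9)

The blue cylinder started near (13.5, 1.0) and ended near (13.8, 2.9).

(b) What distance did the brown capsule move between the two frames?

2.4

The brown capsule was near (3.5, 1.9) before and (4.7, 4.0) after, so it travelled √(1.2² + 2.1²) ≈ 2.4 units.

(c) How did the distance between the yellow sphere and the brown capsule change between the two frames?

-1.7

The distance was about 6.5 in the first image and 4.8 in the second, so they moved 1.7 units closer together.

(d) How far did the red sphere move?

1.5

From (7.5, 6.9) to (7.1, 5.5), the red sphere covered √(0.4² + 1.4²) ≈ 1.5 units.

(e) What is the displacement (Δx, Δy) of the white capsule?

(-1.1, 1.2)

From the two frames, the white capsule sits at roughly (2.2, 7.4) before and (1.1, 8.6) after.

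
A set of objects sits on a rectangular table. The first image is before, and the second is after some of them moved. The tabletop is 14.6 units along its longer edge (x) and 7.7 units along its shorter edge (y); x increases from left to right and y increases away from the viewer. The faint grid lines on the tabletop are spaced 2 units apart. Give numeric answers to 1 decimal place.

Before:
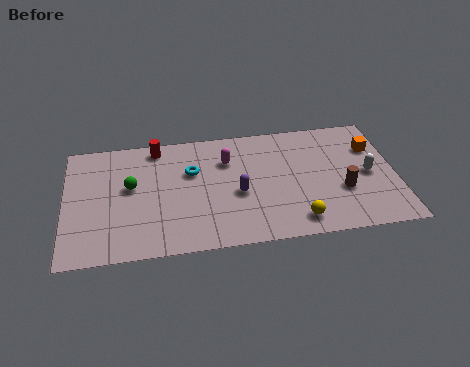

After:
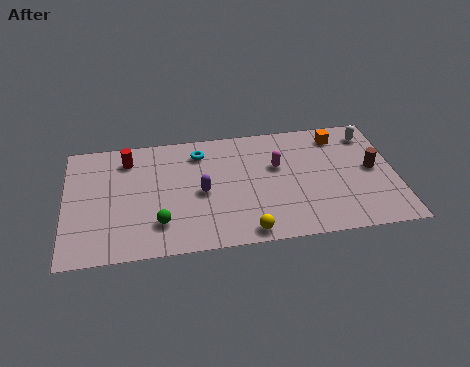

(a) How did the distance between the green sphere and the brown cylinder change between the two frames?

+0.3

They were about 9.4 units apart before and 9.7 after — 0.3 units further apart.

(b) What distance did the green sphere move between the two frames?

2.8

The green sphere was near (2.9, 4.4) before and (4.1, 1.9) after, so it travelled √(1.2² + 2.5²) ≈ 2.8 units.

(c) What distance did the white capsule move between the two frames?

2.6

From (13.4, 3.7) to (13.6, 6.3), the white capsule covered √(0.2² + 2.6²) ≈ 2.6 units.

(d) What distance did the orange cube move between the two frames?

1.8

From (13.7, 5.4) to (12.2, 6.4), the orange cube covered √(1.5² + 1.0²) ≈ 1.8 units.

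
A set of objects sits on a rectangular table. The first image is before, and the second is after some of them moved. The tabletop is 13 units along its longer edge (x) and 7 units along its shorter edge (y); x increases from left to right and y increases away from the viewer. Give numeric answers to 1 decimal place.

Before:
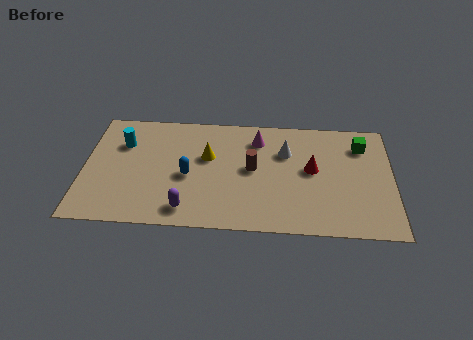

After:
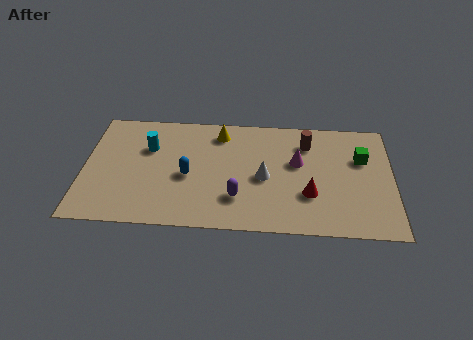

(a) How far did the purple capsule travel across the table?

2.2

The purple capsule moved from about (4.4, 1.1) to (6.5, 1.9), a distance of √(2.1² + 0.8²) ≈ 2.2.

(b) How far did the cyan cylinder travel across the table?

1.1

The cyan cylinder moved from about (1.6, 4.9) to (2.7, 4.7), a distance of √(1.1² + 0.2²) ≈ 1.1.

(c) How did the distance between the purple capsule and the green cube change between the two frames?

-2.6

Before: roughly 8.5 units apart; after: 5.9. That's 2.6 units closer together.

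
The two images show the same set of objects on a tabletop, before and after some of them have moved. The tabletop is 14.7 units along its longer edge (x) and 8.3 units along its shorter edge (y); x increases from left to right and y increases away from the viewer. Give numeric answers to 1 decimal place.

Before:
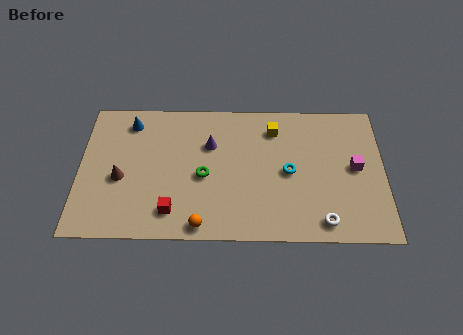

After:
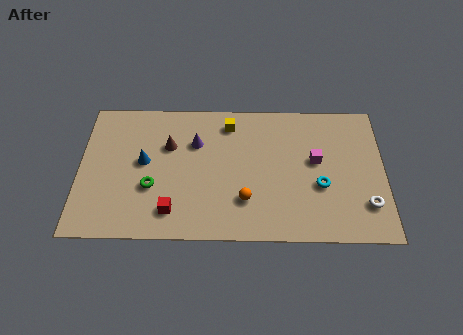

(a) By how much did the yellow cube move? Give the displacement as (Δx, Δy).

(-2.2, 0.3)

The yellow cube started near (9.4, 6.6) and ended near (7.2, 6.9).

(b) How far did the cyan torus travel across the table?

1.7

The cyan torus moved from about (10.1, 4.0) to (11.6, 3.2), a distance of √(1.5² + 0.8²) ≈ 1.7.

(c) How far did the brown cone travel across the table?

3.0

From (2.0, 3.5) to (4.3, 5.5), the brown cone covered √(2.3² + 2.0²) ≈ 3.0 units.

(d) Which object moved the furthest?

the brown cone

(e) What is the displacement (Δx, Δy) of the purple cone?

(-0.7, 0.1)

From the two frames, the purple cone sits at roughly (6.3, 5.6) before and (5.6, 5.7) after.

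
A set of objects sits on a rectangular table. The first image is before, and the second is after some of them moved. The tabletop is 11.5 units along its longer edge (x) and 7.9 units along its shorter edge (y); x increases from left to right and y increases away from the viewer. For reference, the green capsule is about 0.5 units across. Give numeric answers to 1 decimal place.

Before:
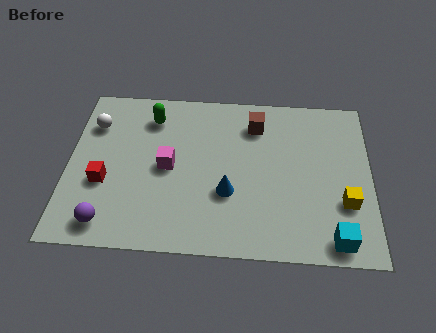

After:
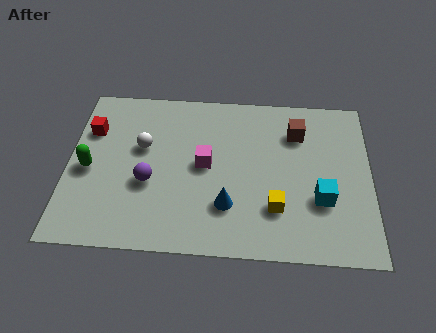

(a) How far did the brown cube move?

1.6

From (7.1, 6.2) to (8.7, 5.9), the brown cube covered √(1.6² + 0.3²) ≈ 1.6 units.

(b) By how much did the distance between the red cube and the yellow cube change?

-1.3

The distance was about 9.1 in the first image and 7.8 in the second, so they moved 1.3 units closer together.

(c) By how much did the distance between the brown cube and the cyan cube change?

-2.8

Before: roughly 6.1 units apart; after: 3.3. That's 2.8 units closer together.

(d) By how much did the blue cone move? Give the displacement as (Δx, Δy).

(0.0, -0.6)

The blue cone was at about (6.1, 2.8) and moved to about (6.1, 2.2).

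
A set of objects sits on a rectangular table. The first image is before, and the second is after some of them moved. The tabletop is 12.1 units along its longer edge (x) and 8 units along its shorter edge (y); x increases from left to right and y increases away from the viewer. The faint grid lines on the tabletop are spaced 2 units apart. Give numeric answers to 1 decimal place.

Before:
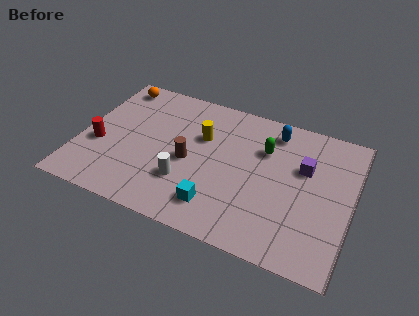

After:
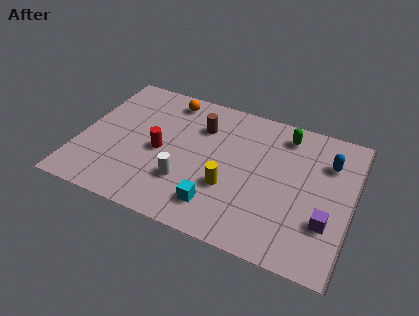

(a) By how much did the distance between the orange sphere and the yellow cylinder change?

+0.6

Before: roughly 4.6 units apart; after: 5.2. That's 0.6 units further apart.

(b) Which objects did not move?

the white cylinder and the cyan cube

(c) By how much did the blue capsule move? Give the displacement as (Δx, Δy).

(2.5, -0.9)

From the two frames, the blue capsule sits at roughly (8.4, 6.7) before and (10.9, 5.8) after.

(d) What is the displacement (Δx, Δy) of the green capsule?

(0.8, 1.2)

The green capsule started near (8.1, 5.5) and ended near (8.9, 6.7).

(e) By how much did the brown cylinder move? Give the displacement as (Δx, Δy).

(0.3, 2.2)

From the two frames, the brown cylinder sits at roughly (4.9, 3.6) before and (5.2, 5.8) after.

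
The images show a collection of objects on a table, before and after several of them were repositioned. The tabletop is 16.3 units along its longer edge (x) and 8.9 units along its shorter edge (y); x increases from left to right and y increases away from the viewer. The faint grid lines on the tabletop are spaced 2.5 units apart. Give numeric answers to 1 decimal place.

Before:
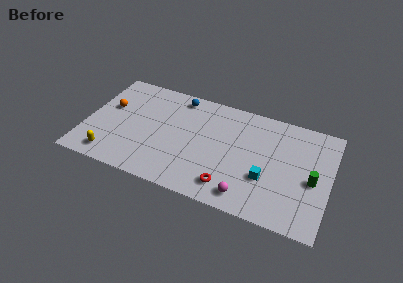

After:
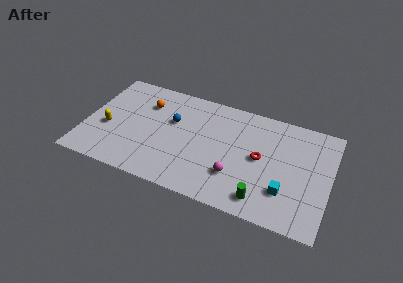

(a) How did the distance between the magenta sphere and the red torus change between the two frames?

+1.3

They were about 1.2 units apart before and 2.5 after — 1.3 units further apart.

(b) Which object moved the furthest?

the green cylinder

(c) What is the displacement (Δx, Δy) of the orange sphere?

(2.4, 1.1)

The orange sphere was at about (1.4, 5.4) and moved to about (3.8, 6.5).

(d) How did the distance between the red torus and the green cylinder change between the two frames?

-2.6

They were about 5.8 units apart before and 3.2 after — 2.6 units closer together.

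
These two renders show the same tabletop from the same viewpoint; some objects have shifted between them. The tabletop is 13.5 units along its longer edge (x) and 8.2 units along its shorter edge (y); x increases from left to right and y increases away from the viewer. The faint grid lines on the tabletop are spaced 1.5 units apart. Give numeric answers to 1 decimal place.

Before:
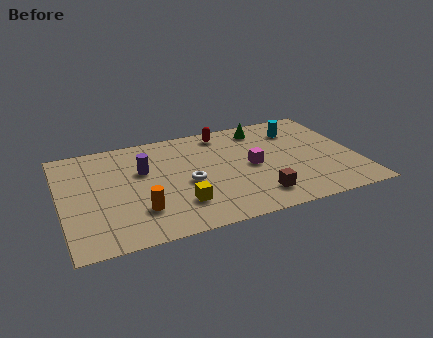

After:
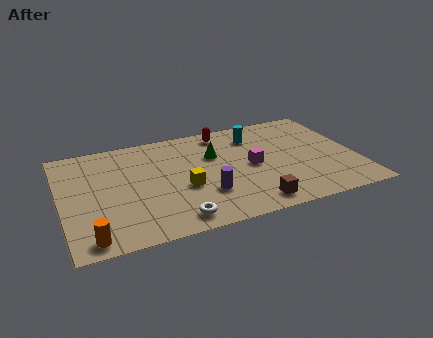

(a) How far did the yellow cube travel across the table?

1.2

From (5.2, 2.1) to (5.5, 3.3), the yellow cube covered √(0.3² + 1.2²) ≈ 1.2 units.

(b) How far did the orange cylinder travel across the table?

2.6

The orange cylinder was near (3.4, 2.2) before and (1.1, 0.9) after, so it travelled √(2.3² + 1.3²) ≈ 2.6 units.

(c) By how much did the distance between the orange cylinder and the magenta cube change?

+2.6

The distance was about 5.6 in the first image and 8.2 in the second, so they moved 2.6 units further apart.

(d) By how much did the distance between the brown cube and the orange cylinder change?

+2.0

The distance was about 5.3 in the first image and 7.3 in the second, so they moved 2.0 units further apart.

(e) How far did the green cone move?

2.8

From (9.5, 6.9) to (7.1, 5.4), the green cone covered √(2.4² + 1.5²) ≈ 2.8 units.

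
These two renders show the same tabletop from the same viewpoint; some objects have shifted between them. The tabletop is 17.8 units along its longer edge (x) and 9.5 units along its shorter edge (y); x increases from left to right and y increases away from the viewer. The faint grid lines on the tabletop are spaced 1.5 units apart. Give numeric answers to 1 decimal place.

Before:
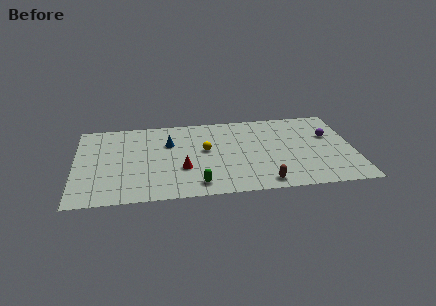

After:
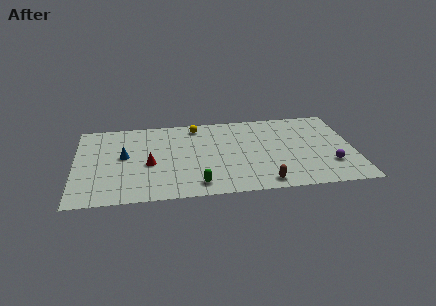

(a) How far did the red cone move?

2.2

The red cone was near (6.8, 3.3) before and (4.7, 4.1) after, so it travelled √(2.1² + 0.8²) ≈ 2.2 units.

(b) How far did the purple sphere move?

3.3

The purple sphere moved from about (16.3, 6.0) to (16.2, 2.7), a distance of √(0.1² + 3.3²) ≈ 3.3.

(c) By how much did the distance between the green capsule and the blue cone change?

+0.7

The distance was about 5.3 in the first image and 6.0 in the second, so they moved 0.7 units further apart.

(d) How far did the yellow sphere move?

2.9

From (8.3, 5.3) to (7.8, 8.2), the yellow sphere covered √(0.5² + 2.9²) ≈ 2.9 units.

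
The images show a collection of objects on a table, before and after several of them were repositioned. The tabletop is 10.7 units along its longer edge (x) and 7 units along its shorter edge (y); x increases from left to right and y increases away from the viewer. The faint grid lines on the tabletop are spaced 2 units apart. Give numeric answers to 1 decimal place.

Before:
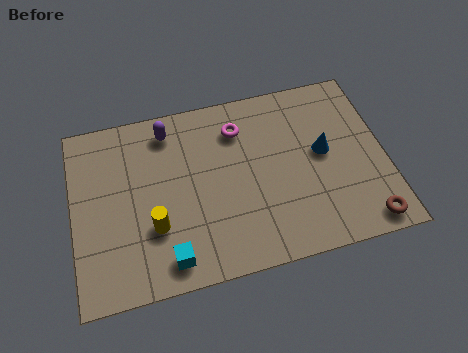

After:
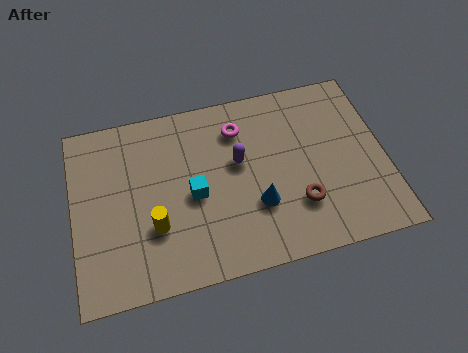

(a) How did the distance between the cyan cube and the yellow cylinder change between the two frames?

+0.3

The distance was about 1.4 in the first image and 1.7 in the second, so they moved 0.3 units further apart.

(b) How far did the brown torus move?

2.5

The brown torus moved from about (9.8, 0.8) to (7.6, 2.0), a distance of √(2.2² + 1.2²) ≈ 2.5.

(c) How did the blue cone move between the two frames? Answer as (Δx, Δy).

(-2.4, -1.5)

From the two frames, the blue cone sits at roughly (8.6, 3.8) before and (6.2, 2.3) after.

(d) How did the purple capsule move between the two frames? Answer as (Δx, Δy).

(2.3, -1.8)

From the two frames, the purple capsule sits at roughly (3.4, 5.9) before and (5.7, 4.1) after.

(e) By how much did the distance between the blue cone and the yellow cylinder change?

-2.6

They were about 6.1 units apart before and 3.5 after — 2.6 units closer together.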